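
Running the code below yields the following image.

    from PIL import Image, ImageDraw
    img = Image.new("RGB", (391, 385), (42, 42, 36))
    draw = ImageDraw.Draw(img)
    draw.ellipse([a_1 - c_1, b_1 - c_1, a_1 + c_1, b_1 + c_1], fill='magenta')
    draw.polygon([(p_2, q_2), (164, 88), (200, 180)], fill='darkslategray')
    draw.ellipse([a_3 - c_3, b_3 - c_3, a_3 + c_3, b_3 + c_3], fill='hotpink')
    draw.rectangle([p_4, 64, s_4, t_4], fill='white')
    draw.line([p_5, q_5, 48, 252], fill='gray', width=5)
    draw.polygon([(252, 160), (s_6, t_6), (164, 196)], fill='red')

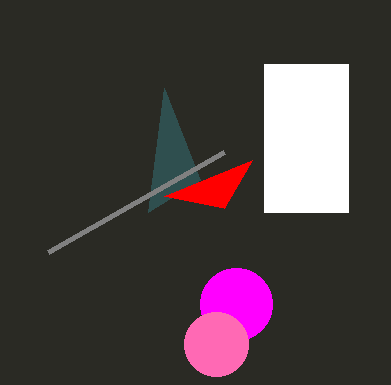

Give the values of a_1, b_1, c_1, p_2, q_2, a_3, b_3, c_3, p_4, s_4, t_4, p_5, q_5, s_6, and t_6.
a_1 = 236
b_1 = 304
c_1 = 36
p_2 = 148
q_2 = 212
a_3 = 216
b_3 = 344
c_3 = 32
p_4 = 264
s_4 = 348
t_4 = 212
p_5 = 224
q_5 = 152
s_6 = 224
t_6 = 208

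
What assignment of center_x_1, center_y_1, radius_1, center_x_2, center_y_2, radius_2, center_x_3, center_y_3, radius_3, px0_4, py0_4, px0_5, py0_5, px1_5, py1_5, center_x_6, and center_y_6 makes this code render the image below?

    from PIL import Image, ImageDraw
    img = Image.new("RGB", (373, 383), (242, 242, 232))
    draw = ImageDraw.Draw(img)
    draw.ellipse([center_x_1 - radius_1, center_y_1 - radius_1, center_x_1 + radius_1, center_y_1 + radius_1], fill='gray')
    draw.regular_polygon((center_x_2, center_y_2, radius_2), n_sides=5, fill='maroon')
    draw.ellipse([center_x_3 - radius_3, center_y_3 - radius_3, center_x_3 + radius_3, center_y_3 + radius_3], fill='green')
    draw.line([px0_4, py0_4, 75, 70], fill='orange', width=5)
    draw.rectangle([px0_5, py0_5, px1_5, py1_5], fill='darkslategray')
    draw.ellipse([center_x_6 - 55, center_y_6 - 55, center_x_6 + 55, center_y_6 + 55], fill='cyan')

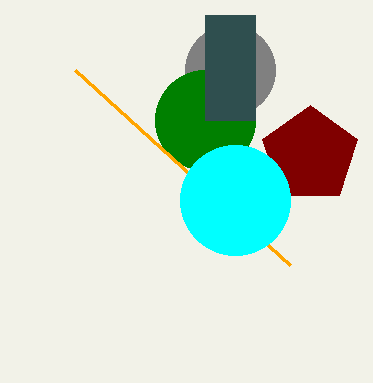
center_x_1 = 230; center_y_1 = 70; radius_1 = 45; center_x_2 = 310; center_y_2 = 155; radius_2 = 50; center_x_3 = 205; center_y_3 = 120; radius_3 = 50; px0_4 = 290; py0_4 = 265; px0_5 = 205; py0_5 = 15; px1_5 = 255; py1_5 = 120; center_x_6 = 235; center_y_6 = 200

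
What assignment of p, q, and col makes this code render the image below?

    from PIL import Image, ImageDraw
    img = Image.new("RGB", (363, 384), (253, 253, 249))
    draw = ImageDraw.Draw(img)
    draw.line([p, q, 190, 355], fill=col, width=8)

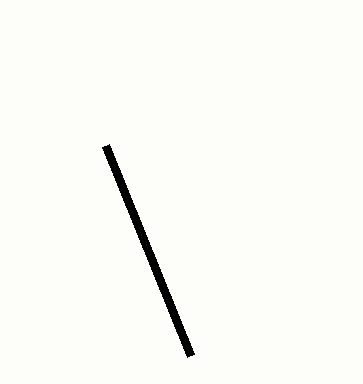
p = 105
q = 145
col = 'black'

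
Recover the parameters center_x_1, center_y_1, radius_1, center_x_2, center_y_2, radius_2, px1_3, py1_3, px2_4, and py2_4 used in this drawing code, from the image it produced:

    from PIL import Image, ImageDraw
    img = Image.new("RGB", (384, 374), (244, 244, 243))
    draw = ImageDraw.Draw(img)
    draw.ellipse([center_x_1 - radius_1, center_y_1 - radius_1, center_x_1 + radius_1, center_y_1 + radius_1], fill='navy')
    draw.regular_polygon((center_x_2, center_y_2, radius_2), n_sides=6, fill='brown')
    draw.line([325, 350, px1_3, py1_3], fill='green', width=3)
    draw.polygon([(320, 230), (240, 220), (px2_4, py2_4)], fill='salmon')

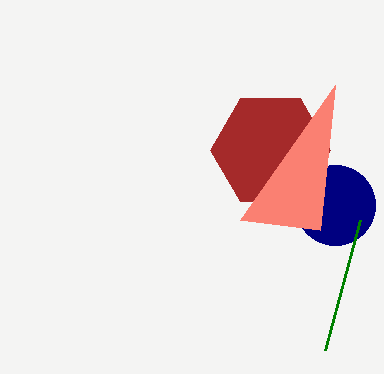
center_x_1 = 335; center_y_1 = 205; radius_1 = 40; center_x_2 = 270; center_y_2 = 150; radius_2 = 60; px1_3 = 360; py1_3 = 220; px2_4 = 335; py2_4 = 85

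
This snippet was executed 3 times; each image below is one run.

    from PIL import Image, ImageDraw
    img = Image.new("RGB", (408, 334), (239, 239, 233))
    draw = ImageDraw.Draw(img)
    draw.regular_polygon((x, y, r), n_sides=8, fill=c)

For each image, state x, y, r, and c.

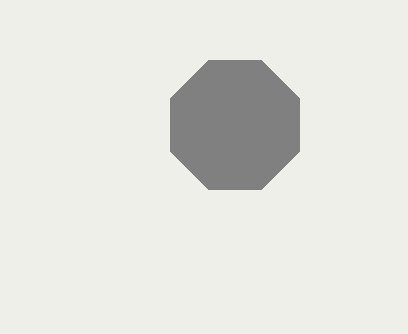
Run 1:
x = 235, y = 125, r = 70, c = 'gray'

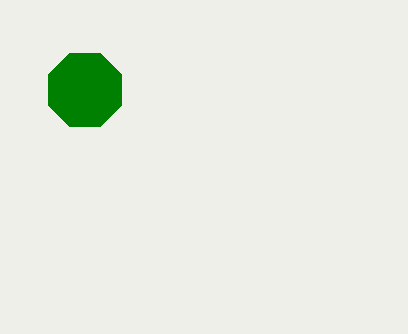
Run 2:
x = 85; y = 90; r = 40; c = 'green'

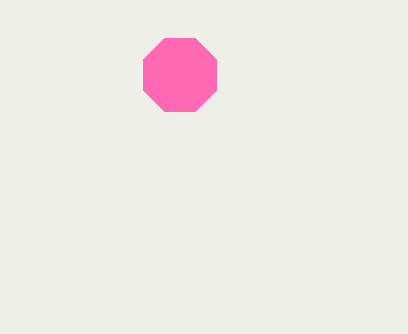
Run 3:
x = 180, y = 75, r = 40, c = 'hotpink'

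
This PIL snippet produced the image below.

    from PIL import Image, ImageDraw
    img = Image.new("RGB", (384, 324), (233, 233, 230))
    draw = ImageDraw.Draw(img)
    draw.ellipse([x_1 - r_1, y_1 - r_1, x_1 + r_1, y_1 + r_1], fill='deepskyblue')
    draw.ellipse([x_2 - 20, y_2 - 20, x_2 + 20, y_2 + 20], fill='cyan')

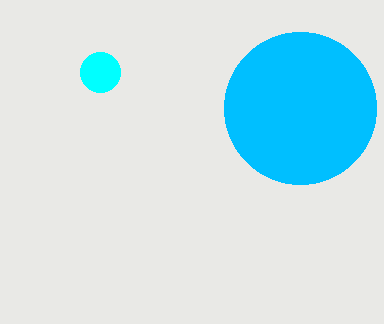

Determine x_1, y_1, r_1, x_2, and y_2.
x_1 = 300
y_1 = 108
r_1 = 76
x_2 = 100
y_2 = 72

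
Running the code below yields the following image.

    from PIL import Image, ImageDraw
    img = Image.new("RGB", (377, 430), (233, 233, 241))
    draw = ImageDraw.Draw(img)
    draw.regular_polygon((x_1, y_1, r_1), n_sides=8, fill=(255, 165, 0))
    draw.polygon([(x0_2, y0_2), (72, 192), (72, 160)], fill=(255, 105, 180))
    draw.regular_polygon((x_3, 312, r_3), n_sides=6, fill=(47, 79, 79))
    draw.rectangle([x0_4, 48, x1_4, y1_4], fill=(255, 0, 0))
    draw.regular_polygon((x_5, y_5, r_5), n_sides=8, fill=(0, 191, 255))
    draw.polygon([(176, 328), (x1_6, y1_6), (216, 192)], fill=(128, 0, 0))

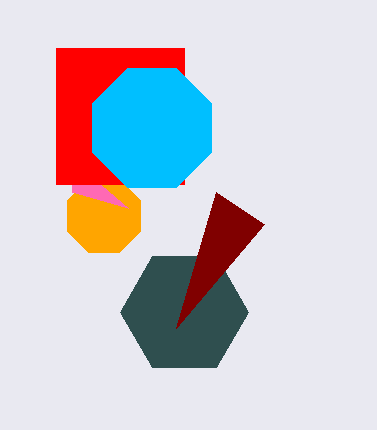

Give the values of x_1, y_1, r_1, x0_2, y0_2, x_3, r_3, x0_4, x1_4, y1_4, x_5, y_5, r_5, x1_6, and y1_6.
x_1 = 104
y_1 = 216
r_1 = 40
x0_2 = 128
y0_2 = 208
x_3 = 184
r_3 = 64
x0_4 = 56
x1_4 = 184
y1_4 = 184
x_5 = 152
y_5 = 128
r_5 = 64
x1_6 = 264
y1_6 = 224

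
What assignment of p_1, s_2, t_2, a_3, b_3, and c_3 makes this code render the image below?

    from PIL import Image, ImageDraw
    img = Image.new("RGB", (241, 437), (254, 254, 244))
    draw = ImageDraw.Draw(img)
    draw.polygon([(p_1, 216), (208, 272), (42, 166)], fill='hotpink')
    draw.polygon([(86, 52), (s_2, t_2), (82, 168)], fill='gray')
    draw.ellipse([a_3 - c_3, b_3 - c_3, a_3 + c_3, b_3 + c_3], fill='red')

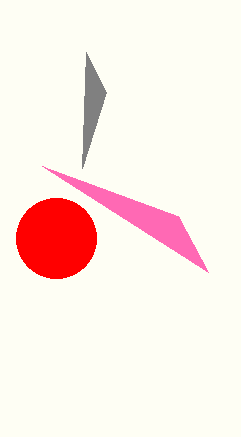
p_1 = 178, s_2 = 106, t_2 = 92, a_3 = 56, b_3 = 238, c_3 = 40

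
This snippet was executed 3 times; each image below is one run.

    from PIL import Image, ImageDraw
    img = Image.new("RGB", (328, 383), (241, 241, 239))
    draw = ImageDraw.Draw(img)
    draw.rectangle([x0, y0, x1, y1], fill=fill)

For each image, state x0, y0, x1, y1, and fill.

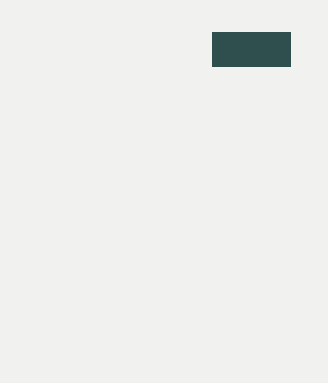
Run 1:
x0 = 212
y0 = 32
x1 = 290
y1 = 66
fill = 'darkslategray'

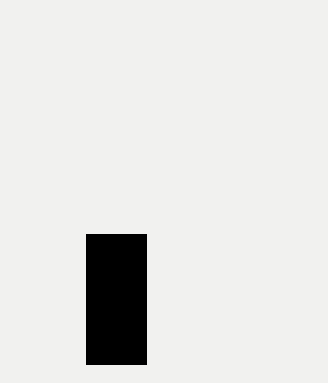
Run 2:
x0 = 86
y0 = 234
x1 = 146
y1 = 364
fill = 'black'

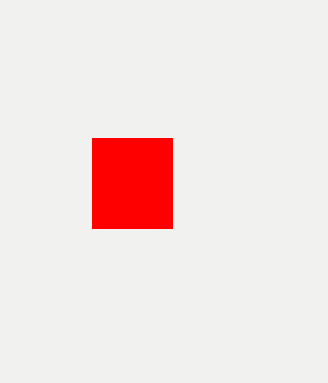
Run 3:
x0 = 92, y0 = 138, x1 = 172, y1 = 228, fill = 'red'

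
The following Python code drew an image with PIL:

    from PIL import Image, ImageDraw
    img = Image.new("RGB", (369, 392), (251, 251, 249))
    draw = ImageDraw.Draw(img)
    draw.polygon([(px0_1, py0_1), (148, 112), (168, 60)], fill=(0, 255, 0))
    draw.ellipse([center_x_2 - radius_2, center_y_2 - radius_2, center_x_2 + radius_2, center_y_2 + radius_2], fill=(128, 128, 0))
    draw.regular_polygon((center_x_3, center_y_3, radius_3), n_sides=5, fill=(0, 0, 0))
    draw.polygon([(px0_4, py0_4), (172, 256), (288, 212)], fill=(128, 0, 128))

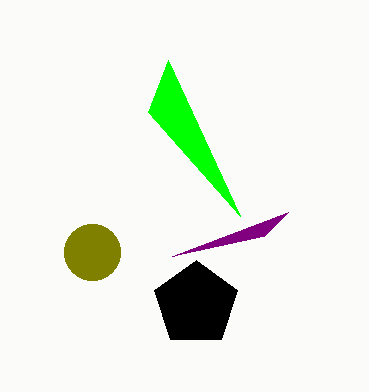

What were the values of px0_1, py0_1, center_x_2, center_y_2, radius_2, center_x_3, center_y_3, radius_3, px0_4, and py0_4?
px0_1 = 240, py0_1 = 216, center_x_2 = 92, center_y_2 = 252, radius_2 = 28, center_x_3 = 196, center_y_3 = 304, radius_3 = 44, px0_4 = 264, py0_4 = 236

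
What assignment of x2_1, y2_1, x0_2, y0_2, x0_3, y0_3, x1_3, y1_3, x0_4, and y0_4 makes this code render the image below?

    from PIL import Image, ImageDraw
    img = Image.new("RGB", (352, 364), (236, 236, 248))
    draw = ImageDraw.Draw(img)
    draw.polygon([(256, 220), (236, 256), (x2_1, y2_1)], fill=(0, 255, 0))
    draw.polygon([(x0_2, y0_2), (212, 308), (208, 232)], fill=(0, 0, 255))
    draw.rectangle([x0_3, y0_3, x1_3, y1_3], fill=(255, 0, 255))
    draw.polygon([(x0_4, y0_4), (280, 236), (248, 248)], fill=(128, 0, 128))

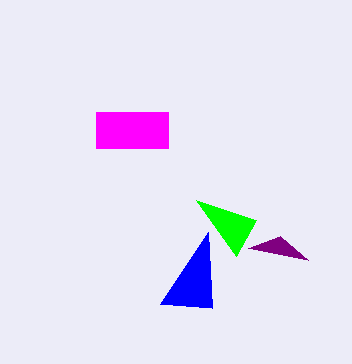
x2_1 = 196
y2_1 = 200
x0_2 = 160
y0_2 = 304
x0_3 = 96
y0_3 = 112
x1_3 = 168
y1_3 = 148
x0_4 = 308
y0_4 = 260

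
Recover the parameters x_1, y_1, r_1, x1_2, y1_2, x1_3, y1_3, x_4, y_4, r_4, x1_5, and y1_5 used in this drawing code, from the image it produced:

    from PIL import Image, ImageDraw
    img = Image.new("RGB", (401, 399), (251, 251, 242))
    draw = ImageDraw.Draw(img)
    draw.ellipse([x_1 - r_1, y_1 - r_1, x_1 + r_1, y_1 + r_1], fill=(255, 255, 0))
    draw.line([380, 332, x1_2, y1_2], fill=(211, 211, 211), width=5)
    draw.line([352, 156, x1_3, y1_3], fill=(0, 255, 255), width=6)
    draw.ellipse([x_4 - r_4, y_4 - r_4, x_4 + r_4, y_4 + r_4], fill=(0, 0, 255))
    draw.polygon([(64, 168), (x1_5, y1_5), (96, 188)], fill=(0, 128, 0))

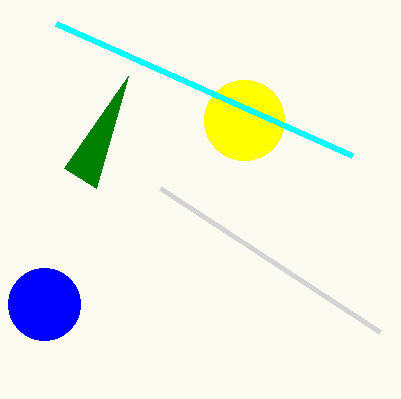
x_1 = 244; y_1 = 120; r_1 = 40; x1_2 = 160; y1_2 = 188; x1_3 = 56; y1_3 = 24; x_4 = 44; y_4 = 304; r_4 = 36; x1_5 = 128; y1_5 = 76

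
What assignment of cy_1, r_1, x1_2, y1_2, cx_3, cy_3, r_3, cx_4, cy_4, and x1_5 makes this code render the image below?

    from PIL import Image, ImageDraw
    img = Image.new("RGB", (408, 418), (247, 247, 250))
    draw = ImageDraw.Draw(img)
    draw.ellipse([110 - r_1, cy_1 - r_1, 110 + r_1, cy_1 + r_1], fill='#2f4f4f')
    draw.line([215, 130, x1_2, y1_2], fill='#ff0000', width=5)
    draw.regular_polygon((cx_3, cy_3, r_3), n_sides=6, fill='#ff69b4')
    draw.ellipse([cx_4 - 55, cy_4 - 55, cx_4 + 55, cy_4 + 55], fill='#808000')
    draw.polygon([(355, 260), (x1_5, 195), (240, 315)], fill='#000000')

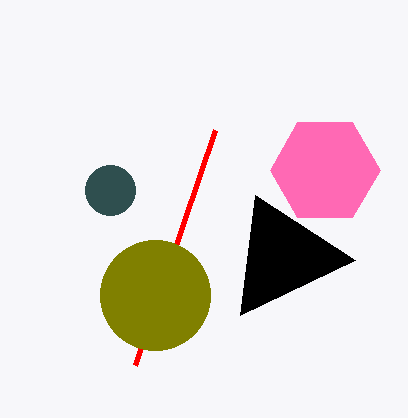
cy_1 = 190; r_1 = 25; x1_2 = 135; y1_2 = 365; cx_3 = 325; cy_3 = 170; r_3 = 55; cx_4 = 155; cy_4 = 295; x1_5 = 255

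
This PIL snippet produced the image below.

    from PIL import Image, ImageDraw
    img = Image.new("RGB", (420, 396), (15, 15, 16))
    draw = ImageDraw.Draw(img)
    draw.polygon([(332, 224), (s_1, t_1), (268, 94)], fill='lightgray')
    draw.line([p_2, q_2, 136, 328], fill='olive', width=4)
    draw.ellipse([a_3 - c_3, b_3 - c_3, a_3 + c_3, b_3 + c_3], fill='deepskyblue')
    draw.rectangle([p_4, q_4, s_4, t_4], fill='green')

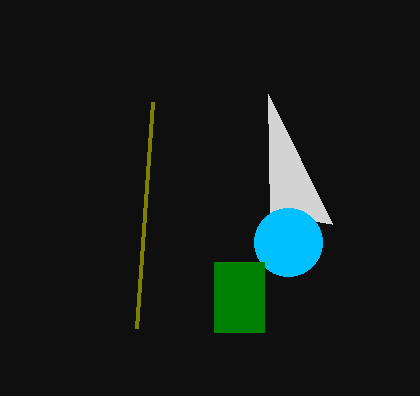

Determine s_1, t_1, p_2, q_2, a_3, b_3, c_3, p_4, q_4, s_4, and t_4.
s_1 = 270, t_1 = 214, p_2 = 152, q_2 = 102, a_3 = 288, b_3 = 242, c_3 = 34, p_4 = 214, q_4 = 262, s_4 = 264, t_4 = 332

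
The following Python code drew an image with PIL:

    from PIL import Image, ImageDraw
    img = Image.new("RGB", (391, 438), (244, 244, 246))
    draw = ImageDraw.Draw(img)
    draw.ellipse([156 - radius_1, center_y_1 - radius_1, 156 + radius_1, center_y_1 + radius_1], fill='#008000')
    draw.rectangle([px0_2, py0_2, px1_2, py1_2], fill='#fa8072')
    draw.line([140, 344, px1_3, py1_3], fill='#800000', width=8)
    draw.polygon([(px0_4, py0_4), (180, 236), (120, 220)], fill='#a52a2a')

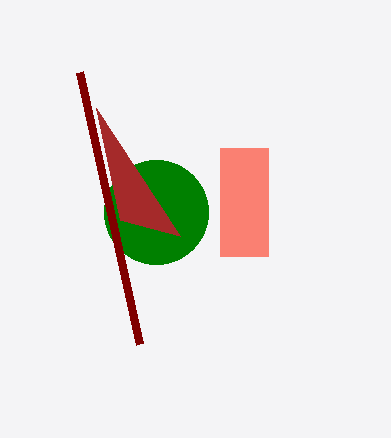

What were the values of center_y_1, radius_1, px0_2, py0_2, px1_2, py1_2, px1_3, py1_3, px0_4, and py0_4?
center_y_1 = 212
radius_1 = 52
px0_2 = 220
py0_2 = 148
px1_2 = 268
py1_2 = 256
px1_3 = 80
py1_3 = 72
px0_4 = 96
py0_4 = 108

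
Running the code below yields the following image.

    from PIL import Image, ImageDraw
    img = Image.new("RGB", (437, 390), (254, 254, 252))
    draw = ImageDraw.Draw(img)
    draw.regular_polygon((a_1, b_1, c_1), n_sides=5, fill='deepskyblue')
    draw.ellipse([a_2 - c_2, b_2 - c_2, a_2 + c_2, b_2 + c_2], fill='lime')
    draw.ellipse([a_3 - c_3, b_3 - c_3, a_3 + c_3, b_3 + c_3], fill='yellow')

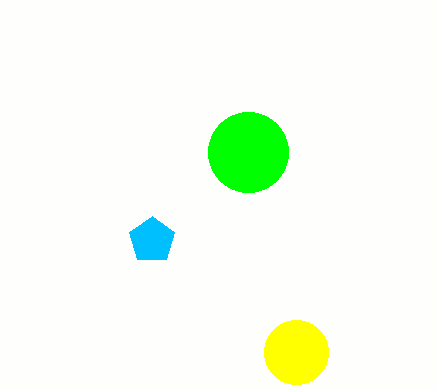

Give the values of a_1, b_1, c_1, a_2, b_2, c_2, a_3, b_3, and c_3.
a_1 = 152, b_1 = 240, c_1 = 24, a_2 = 248, b_2 = 152, c_2 = 40, a_3 = 296, b_3 = 352, c_3 = 32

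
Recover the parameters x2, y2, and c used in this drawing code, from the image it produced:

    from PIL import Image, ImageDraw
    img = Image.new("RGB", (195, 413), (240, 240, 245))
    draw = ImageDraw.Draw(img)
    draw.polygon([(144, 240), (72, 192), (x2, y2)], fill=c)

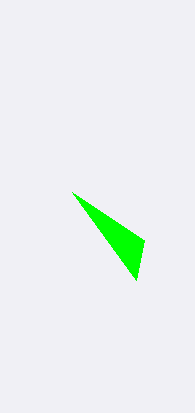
x2 = 136
y2 = 280
c = 'lime'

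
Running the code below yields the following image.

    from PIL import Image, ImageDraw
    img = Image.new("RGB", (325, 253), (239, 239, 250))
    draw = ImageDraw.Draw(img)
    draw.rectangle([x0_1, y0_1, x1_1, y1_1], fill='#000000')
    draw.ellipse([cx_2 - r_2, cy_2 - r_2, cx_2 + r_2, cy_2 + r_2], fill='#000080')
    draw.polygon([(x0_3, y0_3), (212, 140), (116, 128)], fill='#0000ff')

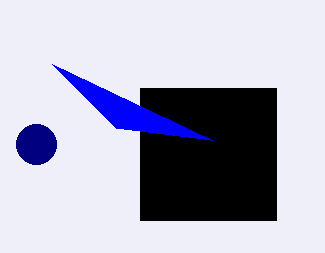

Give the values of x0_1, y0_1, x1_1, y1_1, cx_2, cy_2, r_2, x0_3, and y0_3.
x0_1 = 140; y0_1 = 88; x1_1 = 276; y1_1 = 220; cx_2 = 36; cy_2 = 144; r_2 = 20; x0_3 = 52; y0_3 = 64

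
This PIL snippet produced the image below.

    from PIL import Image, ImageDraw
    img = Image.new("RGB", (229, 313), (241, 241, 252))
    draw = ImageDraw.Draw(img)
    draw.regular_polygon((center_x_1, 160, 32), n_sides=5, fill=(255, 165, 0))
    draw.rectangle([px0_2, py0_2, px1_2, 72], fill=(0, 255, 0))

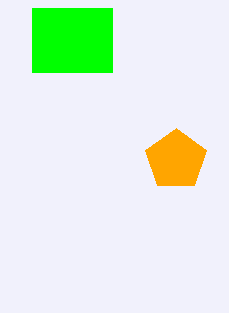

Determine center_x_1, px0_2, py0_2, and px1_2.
center_x_1 = 176, px0_2 = 32, py0_2 = 8, px1_2 = 112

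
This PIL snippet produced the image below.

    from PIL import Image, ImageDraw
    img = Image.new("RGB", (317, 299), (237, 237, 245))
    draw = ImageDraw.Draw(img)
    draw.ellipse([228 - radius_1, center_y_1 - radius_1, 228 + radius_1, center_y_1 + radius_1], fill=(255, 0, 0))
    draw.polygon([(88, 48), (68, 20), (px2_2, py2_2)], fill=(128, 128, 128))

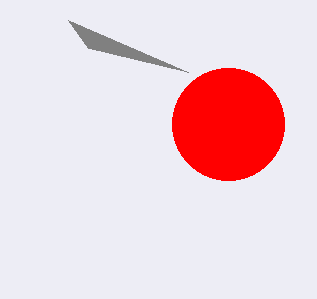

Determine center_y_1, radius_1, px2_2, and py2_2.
center_y_1 = 124
radius_1 = 56
px2_2 = 188
py2_2 = 72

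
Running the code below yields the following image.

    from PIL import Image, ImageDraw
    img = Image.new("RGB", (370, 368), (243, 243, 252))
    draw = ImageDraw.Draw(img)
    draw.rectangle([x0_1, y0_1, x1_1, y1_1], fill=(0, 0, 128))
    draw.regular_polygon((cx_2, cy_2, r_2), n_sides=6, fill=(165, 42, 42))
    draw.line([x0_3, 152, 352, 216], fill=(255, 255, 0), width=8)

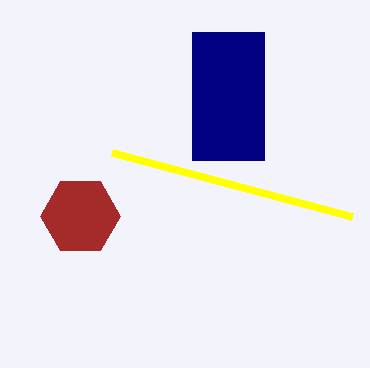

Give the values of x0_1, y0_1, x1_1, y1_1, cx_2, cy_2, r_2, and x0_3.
x0_1 = 192
y0_1 = 32
x1_1 = 264
y1_1 = 160
cx_2 = 80
cy_2 = 216
r_2 = 40
x0_3 = 112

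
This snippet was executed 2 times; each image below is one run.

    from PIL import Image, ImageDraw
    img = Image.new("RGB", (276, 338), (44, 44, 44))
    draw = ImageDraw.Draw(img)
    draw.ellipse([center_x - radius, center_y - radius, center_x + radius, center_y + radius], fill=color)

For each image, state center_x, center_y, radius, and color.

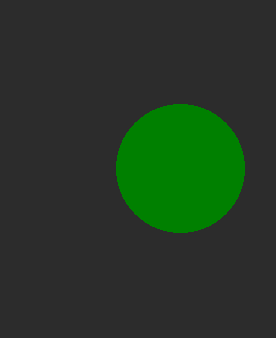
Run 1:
center_x = 180, center_y = 168, radius = 64, color = 'green'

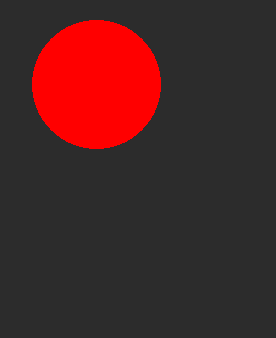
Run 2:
center_x = 96; center_y = 84; radius = 64; color = 'red'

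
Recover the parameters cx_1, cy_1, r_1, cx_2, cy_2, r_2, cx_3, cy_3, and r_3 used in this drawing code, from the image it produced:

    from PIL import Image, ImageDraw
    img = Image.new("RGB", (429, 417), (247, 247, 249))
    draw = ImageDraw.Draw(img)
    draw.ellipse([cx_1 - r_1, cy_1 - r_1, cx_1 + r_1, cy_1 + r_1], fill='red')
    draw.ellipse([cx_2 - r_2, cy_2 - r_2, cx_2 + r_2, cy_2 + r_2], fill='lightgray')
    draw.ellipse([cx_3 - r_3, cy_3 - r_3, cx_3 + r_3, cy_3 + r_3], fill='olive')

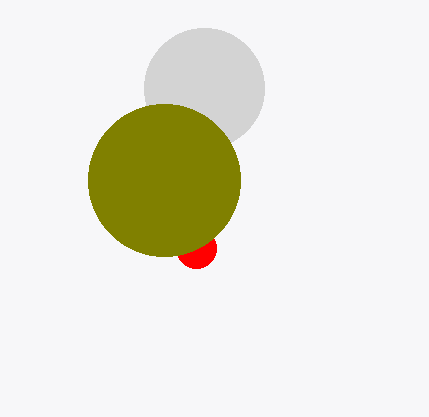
cx_1 = 196, cy_1 = 248, r_1 = 20, cx_2 = 204, cy_2 = 88, r_2 = 60, cx_3 = 164, cy_3 = 180, r_3 = 76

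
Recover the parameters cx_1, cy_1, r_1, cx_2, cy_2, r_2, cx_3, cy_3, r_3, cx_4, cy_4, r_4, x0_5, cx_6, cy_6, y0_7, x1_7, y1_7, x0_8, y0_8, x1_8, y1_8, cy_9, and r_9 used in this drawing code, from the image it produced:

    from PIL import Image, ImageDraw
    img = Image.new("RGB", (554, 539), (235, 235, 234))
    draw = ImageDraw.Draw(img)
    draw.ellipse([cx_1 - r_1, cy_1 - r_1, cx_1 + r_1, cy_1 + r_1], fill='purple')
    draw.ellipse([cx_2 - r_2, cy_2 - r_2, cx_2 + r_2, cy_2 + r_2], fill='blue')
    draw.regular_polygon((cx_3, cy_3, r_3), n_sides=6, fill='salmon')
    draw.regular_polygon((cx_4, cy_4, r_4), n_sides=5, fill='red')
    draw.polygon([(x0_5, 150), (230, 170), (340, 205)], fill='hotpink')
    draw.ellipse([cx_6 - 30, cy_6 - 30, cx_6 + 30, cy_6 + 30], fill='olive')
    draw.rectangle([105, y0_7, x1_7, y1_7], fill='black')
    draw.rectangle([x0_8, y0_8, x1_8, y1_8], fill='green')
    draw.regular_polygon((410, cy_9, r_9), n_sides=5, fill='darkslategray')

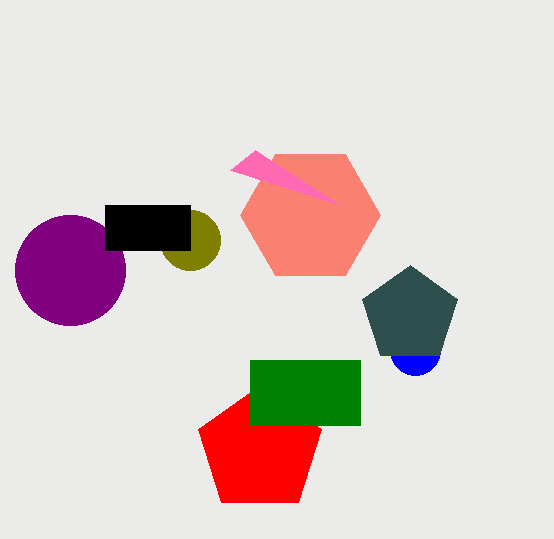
cx_1 = 70, cy_1 = 270, r_1 = 55, cx_2 = 415, cy_2 = 350, r_2 = 25, cx_3 = 310, cy_3 = 215, r_3 = 70, cx_4 = 260, cy_4 = 450, r_4 = 65, x0_5 = 255, cx_6 = 190, cy_6 = 240, y0_7 = 205, x1_7 = 190, y1_7 = 250, x0_8 = 250, y0_8 = 360, x1_8 = 360, y1_8 = 425, cy_9 = 315, r_9 = 50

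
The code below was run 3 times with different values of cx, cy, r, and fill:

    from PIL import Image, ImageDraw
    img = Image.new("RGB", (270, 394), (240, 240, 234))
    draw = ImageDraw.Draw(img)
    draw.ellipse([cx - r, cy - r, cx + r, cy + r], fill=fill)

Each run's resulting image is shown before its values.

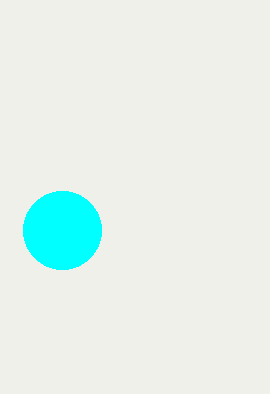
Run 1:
cx = 62; cy = 230; r = 39; fill = 'cyan'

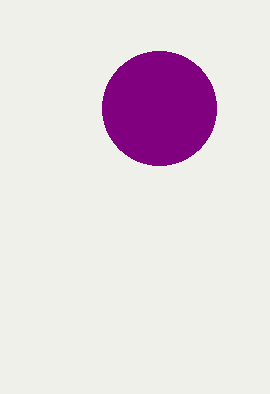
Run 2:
cx = 159
cy = 108
r = 57
fill = 'purple'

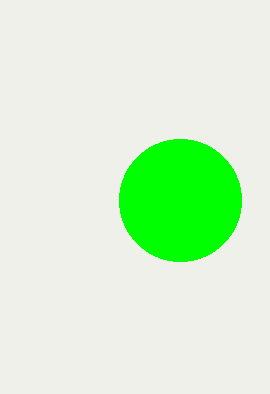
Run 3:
cx = 180; cy = 200; r = 61; fill = 'lime'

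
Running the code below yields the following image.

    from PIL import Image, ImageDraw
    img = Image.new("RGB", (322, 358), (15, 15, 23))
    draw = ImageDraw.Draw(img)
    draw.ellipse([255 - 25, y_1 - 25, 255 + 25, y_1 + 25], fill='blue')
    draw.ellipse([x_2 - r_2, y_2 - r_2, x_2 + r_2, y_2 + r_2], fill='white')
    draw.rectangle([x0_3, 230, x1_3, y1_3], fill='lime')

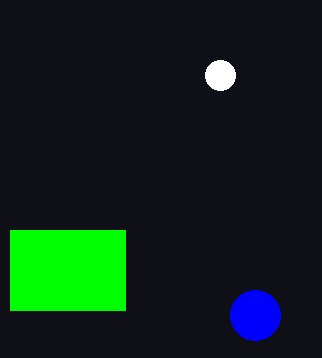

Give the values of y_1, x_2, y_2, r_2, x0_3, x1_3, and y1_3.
y_1 = 315; x_2 = 220; y_2 = 75; r_2 = 15; x0_3 = 10; x1_3 = 125; y1_3 = 310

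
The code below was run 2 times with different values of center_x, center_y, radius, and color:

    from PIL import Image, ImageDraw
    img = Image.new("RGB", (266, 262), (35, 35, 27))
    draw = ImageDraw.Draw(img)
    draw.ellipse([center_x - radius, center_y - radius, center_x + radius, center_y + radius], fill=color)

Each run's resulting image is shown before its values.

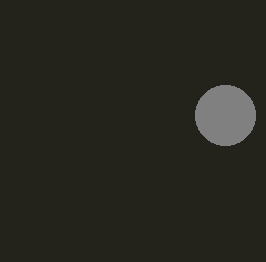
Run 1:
center_x = 225, center_y = 115, radius = 30, color = 'gray'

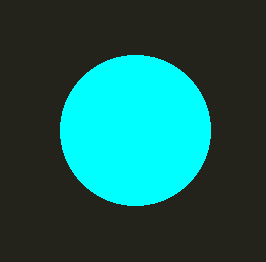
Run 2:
center_x = 135, center_y = 130, radius = 75, color = 'cyan'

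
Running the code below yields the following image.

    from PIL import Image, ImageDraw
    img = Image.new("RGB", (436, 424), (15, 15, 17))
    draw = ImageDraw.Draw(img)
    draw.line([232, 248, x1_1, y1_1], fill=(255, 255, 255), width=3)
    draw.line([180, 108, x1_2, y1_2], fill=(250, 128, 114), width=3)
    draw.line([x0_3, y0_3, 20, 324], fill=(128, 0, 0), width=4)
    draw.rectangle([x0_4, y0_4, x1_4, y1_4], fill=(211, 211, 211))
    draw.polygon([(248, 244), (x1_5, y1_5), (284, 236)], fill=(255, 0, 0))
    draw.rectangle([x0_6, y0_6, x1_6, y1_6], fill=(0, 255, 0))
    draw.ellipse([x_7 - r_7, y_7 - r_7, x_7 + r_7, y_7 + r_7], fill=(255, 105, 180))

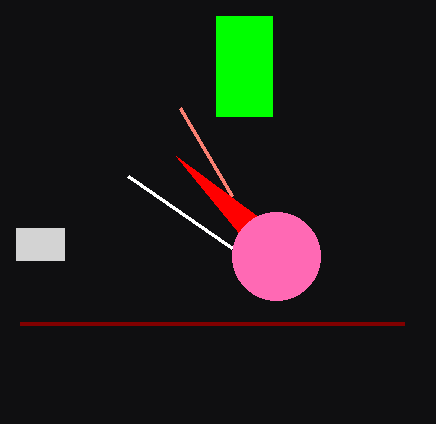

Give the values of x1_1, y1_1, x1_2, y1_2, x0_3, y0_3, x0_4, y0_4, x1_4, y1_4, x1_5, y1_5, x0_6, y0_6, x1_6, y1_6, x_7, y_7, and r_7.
x1_1 = 128, y1_1 = 176, x1_2 = 232, y1_2 = 196, x0_3 = 404, y0_3 = 324, x0_4 = 16, y0_4 = 228, x1_4 = 64, y1_4 = 260, x1_5 = 176, y1_5 = 156, x0_6 = 216, y0_6 = 16, x1_6 = 272, y1_6 = 116, x_7 = 276, y_7 = 256, r_7 = 44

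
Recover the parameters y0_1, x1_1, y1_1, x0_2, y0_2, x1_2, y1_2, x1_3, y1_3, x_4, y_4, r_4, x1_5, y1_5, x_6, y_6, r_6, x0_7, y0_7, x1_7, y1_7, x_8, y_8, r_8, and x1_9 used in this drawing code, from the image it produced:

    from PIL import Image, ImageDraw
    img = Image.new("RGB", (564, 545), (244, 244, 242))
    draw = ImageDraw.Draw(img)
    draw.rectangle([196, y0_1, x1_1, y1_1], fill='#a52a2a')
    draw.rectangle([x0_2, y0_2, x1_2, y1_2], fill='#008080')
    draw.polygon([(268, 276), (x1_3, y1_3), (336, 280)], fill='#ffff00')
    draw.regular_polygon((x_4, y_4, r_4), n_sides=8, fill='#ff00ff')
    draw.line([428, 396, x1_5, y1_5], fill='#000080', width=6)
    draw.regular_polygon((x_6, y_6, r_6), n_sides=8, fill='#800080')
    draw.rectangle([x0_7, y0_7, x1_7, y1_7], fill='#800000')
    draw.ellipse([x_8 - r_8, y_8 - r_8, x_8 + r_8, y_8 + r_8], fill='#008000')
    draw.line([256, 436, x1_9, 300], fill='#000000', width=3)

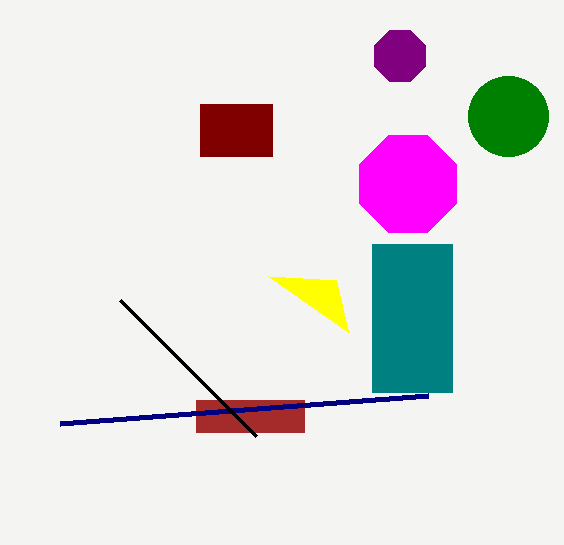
y0_1 = 400, x1_1 = 304, y1_1 = 432, x0_2 = 372, y0_2 = 244, x1_2 = 452, y1_2 = 392, x1_3 = 348, y1_3 = 332, x_4 = 408, y_4 = 184, r_4 = 52, x1_5 = 60, y1_5 = 424, x_6 = 400, y_6 = 56, r_6 = 28, x0_7 = 200, y0_7 = 104, x1_7 = 272, y1_7 = 156, x_8 = 508, y_8 = 116, r_8 = 40, x1_9 = 120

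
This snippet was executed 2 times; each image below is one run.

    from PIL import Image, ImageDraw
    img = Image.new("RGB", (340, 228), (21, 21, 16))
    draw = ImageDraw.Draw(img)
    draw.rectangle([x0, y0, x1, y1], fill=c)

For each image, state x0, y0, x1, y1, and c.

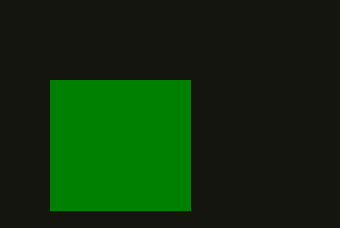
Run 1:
x0 = 50
y0 = 80
x1 = 190
y1 = 210
c = 'green'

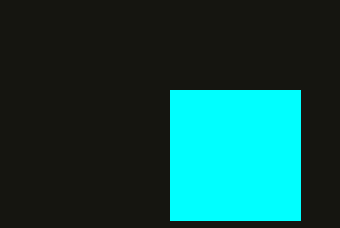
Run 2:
x0 = 170
y0 = 90
x1 = 300
y1 = 220
c = 'cyan'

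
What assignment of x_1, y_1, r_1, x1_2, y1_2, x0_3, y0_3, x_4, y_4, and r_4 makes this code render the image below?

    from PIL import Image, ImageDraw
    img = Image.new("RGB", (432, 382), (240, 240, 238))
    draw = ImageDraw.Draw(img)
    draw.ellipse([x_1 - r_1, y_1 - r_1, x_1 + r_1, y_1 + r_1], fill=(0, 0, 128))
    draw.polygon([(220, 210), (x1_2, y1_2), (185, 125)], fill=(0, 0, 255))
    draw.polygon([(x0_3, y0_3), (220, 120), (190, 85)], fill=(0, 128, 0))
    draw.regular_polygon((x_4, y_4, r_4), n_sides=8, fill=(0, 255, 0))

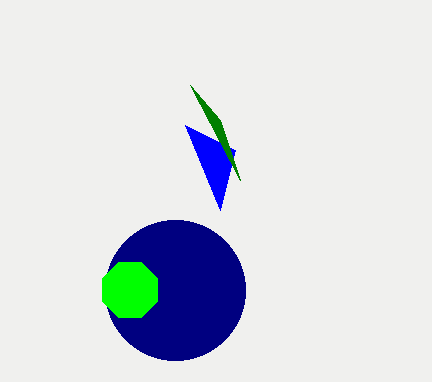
x_1 = 175, y_1 = 290, r_1 = 70, x1_2 = 235, y1_2 = 150, x0_3 = 240, y0_3 = 180, x_4 = 130, y_4 = 290, r_4 = 30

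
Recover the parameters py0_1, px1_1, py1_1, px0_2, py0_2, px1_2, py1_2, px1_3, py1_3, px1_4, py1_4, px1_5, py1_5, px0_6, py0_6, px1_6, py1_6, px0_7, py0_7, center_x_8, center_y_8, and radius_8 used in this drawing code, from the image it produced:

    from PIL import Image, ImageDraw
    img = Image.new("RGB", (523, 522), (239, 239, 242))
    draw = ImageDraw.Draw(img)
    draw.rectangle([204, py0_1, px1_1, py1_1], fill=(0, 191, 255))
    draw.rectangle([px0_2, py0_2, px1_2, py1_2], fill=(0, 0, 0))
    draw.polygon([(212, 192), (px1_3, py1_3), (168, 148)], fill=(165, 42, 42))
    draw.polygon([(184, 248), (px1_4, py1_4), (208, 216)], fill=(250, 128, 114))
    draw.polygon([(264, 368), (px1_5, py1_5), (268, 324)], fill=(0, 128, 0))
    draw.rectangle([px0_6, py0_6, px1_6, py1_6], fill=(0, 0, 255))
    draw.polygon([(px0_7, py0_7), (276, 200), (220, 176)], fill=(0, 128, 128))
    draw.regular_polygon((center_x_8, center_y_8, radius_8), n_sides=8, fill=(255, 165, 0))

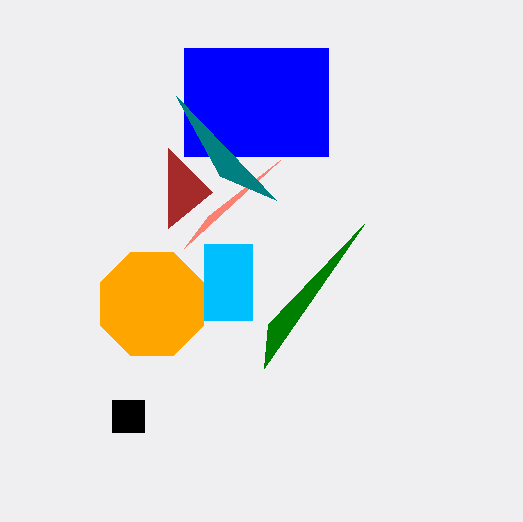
py0_1 = 244
px1_1 = 252
py1_1 = 320
px0_2 = 112
py0_2 = 400
px1_2 = 144
py1_2 = 432
px1_3 = 168
py1_3 = 228
px1_4 = 280
py1_4 = 160
px1_5 = 364
py1_5 = 224
px0_6 = 184
py0_6 = 48
px1_6 = 328
py1_6 = 156
px0_7 = 176
py0_7 = 96
center_x_8 = 152
center_y_8 = 304
radius_8 = 56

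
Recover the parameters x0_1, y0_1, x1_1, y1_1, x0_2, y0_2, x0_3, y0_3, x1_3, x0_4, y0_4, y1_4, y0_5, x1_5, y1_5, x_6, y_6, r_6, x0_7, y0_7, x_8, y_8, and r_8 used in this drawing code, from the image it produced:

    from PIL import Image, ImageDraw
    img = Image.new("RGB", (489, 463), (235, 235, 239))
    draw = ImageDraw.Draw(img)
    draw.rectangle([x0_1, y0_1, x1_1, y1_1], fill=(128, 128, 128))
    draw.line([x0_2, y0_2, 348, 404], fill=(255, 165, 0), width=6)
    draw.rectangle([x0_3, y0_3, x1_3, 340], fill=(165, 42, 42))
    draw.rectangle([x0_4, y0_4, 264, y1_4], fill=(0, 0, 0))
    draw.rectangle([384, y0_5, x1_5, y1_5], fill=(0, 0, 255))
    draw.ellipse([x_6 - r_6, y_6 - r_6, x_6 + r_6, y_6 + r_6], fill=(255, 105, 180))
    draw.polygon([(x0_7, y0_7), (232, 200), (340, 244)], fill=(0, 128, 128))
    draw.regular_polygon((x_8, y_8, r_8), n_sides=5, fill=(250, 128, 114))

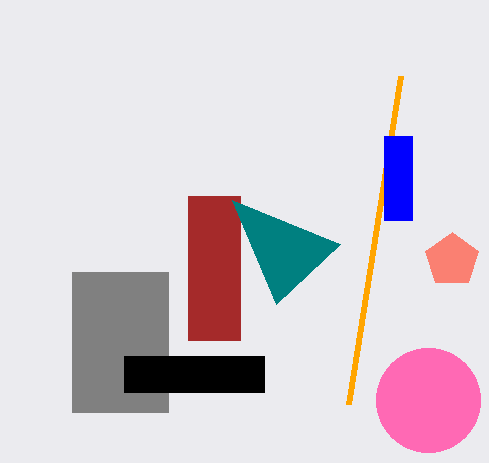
x0_1 = 72, y0_1 = 272, x1_1 = 168, y1_1 = 412, x0_2 = 400, y0_2 = 76, x0_3 = 188, y0_3 = 196, x1_3 = 240, x0_4 = 124, y0_4 = 356, y1_4 = 392, y0_5 = 136, x1_5 = 412, y1_5 = 220, x_6 = 428, y_6 = 400, r_6 = 52, x0_7 = 276, y0_7 = 304, x_8 = 452, y_8 = 260, r_8 = 28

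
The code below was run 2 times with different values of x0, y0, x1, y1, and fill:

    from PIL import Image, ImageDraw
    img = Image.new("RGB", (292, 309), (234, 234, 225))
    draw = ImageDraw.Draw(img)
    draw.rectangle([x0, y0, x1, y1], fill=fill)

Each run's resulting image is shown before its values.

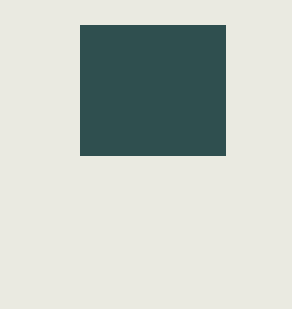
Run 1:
x0 = 80; y0 = 25; x1 = 225; y1 = 155; fill = 'darkslategray'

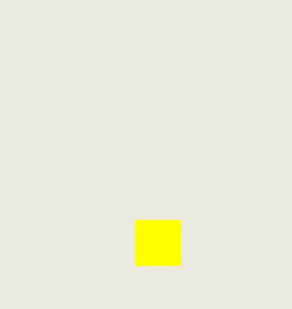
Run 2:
x0 = 135; y0 = 220; x1 = 180; y1 = 265; fill = 'yellow'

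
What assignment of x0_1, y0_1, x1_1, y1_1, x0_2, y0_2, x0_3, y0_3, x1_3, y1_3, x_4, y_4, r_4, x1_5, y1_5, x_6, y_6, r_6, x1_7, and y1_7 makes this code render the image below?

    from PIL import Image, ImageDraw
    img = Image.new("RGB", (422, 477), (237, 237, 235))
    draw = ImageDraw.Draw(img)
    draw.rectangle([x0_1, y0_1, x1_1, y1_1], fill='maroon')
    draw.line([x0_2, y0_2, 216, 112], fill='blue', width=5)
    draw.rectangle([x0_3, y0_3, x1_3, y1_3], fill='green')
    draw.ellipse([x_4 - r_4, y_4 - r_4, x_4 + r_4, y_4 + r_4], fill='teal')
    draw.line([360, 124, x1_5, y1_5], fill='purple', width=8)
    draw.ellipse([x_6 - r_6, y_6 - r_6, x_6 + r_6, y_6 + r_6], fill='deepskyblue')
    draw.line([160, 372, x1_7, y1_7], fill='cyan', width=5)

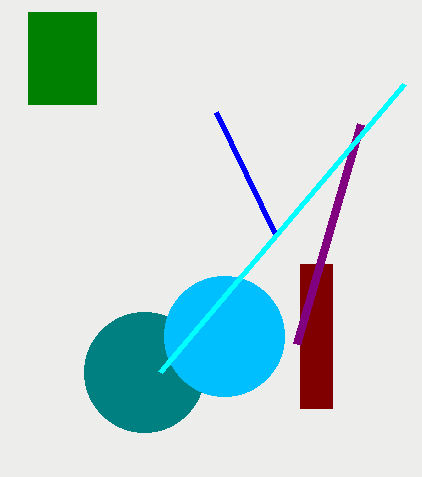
x0_1 = 300; y0_1 = 264; x1_1 = 332; y1_1 = 408; x0_2 = 276; y0_2 = 236; x0_3 = 28; y0_3 = 12; x1_3 = 96; y1_3 = 104; x_4 = 144; y_4 = 372; r_4 = 60; x1_5 = 296; y1_5 = 344; x_6 = 224; y_6 = 336; r_6 = 60; x1_7 = 404; y1_7 = 84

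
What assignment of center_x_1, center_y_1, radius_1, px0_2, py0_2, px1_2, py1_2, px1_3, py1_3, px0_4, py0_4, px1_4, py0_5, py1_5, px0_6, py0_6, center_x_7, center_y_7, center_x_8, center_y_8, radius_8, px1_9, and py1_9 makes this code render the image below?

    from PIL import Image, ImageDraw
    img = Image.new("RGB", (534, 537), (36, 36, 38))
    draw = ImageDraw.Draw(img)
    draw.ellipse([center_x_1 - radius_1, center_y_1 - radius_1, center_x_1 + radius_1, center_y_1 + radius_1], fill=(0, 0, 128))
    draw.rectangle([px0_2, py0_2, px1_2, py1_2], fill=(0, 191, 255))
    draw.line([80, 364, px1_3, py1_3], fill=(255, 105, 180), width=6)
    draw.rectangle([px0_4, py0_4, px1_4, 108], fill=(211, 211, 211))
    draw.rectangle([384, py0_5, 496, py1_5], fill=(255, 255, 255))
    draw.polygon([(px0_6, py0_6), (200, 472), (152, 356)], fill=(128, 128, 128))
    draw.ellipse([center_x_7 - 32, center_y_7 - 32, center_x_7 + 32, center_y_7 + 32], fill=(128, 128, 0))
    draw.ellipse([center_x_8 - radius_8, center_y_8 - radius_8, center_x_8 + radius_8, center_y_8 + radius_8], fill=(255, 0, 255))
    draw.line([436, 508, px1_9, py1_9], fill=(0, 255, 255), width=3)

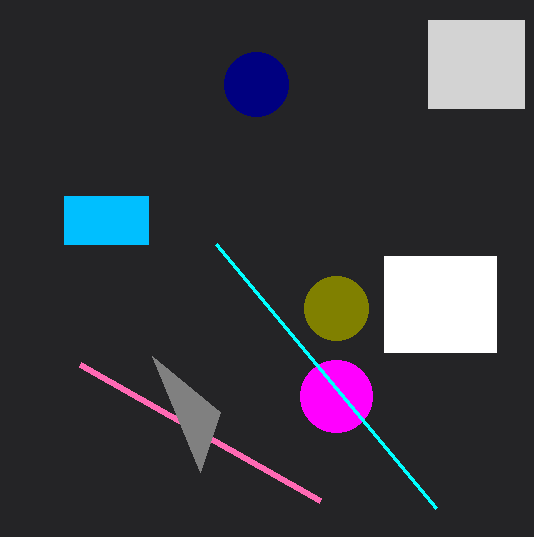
center_x_1 = 256; center_y_1 = 84; radius_1 = 32; px0_2 = 64; py0_2 = 196; px1_2 = 148; py1_2 = 244; px1_3 = 320; py1_3 = 500; px0_4 = 428; py0_4 = 20; px1_4 = 524; py0_5 = 256; py1_5 = 352; px0_6 = 220; py0_6 = 412; center_x_7 = 336; center_y_7 = 308; center_x_8 = 336; center_y_8 = 396; radius_8 = 36; px1_9 = 216; py1_9 = 244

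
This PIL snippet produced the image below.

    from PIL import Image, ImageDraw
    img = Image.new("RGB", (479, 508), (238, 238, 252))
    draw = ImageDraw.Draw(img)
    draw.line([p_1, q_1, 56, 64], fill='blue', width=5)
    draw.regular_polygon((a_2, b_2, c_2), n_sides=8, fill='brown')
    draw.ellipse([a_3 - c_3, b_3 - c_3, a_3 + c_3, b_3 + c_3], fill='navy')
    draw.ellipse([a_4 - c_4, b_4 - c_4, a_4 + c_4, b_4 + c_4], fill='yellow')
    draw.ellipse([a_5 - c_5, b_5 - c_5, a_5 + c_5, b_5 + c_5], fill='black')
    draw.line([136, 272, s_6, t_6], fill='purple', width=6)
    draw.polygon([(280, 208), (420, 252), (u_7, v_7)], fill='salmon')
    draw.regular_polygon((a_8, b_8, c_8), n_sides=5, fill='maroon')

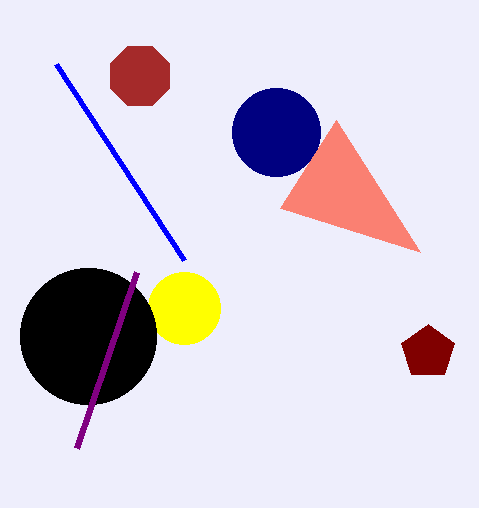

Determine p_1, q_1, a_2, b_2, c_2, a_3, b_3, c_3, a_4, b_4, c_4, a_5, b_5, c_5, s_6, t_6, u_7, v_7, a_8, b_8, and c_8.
p_1 = 184, q_1 = 260, a_2 = 140, b_2 = 76, c_2 = 32, a_3 = 276, b_3 = 132, c_3 = 44, a_4 = 184, b_4 = 308, c_4 = 36, a_5 = 88, b_5 = 336, c_5 = 68, s_6 = 76, t_6 = 448, u_7 = 336, v_7 = 120, a_8 = 428, b_8 = 352, c_8 = 28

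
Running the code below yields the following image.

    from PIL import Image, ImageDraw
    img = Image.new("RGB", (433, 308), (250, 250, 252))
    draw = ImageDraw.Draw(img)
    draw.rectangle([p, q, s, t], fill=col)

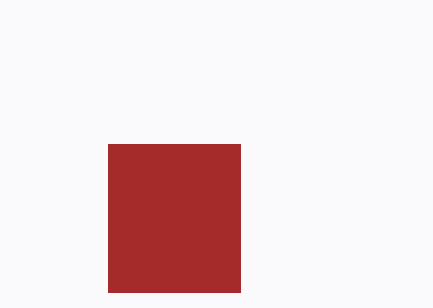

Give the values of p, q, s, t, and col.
p = 108; q = 144; s = 240; t = 292; col = 'brown'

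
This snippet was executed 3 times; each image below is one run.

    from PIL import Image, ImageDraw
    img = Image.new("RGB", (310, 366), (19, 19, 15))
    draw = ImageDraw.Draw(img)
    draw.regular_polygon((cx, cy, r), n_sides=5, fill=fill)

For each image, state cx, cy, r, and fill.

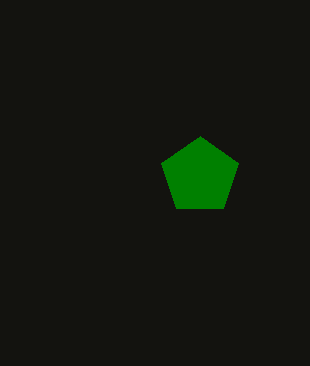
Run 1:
cx = 200; cy = 176; r = 40; fill = 'green'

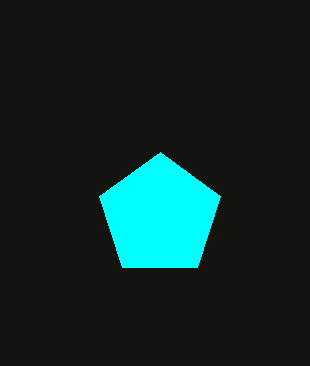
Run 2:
cx = 160, cy = 216, r = 64, fill = 'cyan'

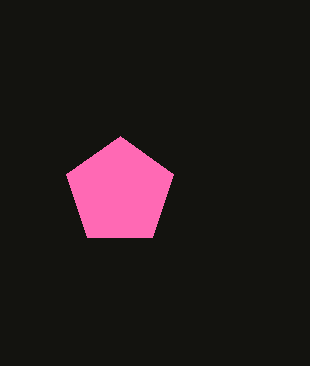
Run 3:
cx = 120, cy = 192, r = 56, fill = 'hotpink'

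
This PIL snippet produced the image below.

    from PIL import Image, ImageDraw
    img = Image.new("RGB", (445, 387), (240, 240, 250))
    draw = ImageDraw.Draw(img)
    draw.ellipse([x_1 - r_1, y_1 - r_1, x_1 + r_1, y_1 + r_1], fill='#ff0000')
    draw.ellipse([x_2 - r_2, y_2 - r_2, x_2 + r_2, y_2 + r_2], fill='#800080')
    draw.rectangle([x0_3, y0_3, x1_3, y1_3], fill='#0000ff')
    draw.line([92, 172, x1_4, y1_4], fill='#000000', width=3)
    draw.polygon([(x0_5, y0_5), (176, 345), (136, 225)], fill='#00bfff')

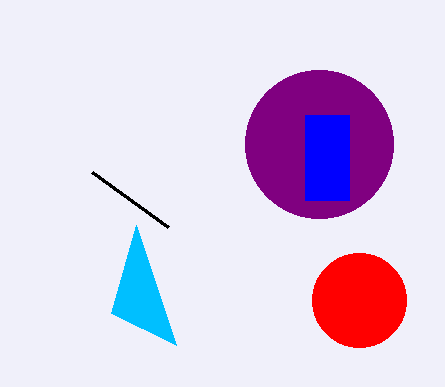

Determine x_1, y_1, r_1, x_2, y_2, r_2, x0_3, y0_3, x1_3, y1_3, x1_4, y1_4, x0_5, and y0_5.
x_1 = 359; y_1 = 300; r_1 = 47; x_2 = 319; y_2 = 144; r_2 = 74; x0_3 = 305; y0_3 = 115; x1_3 = 349; y1_3 = 200; x1_4 = 168; y1_4 = 227; x0_5 = 111; y0_5 = 313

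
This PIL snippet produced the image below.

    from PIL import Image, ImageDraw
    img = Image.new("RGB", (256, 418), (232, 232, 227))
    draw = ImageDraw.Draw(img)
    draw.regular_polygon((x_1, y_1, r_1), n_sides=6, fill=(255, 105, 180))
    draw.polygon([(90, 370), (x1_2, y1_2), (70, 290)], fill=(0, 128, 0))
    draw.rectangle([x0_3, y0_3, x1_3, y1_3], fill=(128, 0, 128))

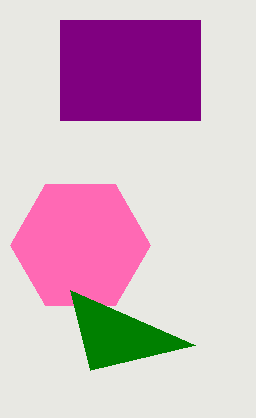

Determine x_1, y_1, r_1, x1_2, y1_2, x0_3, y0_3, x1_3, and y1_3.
x_1 = 80; y_1 = 245; r_1 = 70; x1_2 = 195; y1_2 = 345; x0_3 = 60; y0_3 = 20; x1_3 = 200; y1_3 = 120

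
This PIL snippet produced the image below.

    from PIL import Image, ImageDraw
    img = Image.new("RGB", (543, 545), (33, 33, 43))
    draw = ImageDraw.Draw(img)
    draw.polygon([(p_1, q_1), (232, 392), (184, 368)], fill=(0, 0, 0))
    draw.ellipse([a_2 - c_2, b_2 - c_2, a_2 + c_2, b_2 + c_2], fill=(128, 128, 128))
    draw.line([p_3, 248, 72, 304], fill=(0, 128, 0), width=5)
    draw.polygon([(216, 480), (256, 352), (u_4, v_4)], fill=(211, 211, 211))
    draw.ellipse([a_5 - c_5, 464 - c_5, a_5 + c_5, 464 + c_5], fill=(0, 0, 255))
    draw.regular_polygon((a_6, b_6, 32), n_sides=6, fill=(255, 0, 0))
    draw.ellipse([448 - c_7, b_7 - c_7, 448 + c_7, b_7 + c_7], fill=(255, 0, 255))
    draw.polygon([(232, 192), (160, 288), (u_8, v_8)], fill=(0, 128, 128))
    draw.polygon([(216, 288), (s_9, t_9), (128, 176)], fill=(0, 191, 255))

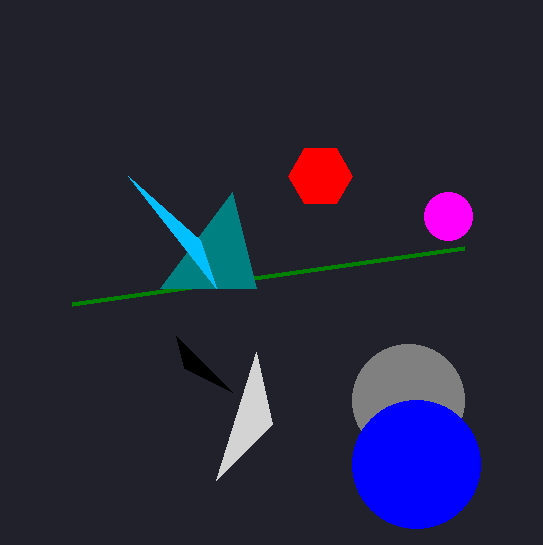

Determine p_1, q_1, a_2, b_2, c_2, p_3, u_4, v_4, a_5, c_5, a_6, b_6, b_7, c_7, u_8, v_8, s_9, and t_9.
p_1 = 176, q_1 = 336, a_2 = 408, b_2 = 400, c_2 = 56, p_3 = 464, u_4 = 272, v_4 = 424, a_5 = 416, c_5 = 64, a_6 = 320, b_6 = 176, b_7 = 216, c_7 = 24, u_8 = 256, v_8 = 288, s_9 = 200, t_9 = 240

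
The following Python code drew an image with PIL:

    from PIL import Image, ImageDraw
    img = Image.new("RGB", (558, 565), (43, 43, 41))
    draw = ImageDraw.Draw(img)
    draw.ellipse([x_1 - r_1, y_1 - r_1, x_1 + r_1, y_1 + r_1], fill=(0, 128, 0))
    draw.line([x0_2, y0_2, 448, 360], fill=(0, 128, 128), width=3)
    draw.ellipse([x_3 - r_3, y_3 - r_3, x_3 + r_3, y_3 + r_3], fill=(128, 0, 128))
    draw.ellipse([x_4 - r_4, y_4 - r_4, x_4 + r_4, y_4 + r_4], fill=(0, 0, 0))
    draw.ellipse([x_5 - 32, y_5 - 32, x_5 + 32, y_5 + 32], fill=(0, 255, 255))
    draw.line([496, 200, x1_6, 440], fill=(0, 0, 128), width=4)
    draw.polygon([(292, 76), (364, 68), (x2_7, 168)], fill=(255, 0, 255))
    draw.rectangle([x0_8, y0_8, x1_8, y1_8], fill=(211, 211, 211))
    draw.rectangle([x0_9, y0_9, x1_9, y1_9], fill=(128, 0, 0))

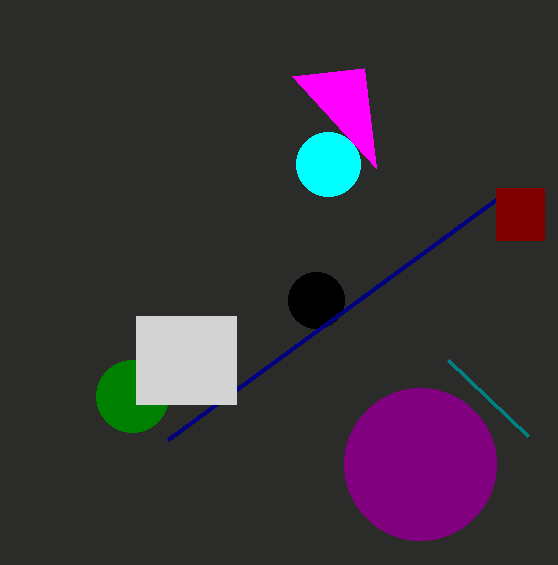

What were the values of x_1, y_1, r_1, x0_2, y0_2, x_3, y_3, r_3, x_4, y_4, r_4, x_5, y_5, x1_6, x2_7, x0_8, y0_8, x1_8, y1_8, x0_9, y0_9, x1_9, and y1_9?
x_1 = 132, y_1 = 396, r_1 = 36, x0_2 = 528, y0_2 = 436, x_3 = 420, y_3 = 464, r_3 = 76, x_4 = 316, y_4 = 300, r_4 = 28, x_5 = 328, y_5 = 164, x1_6 = 168, x2_7 = 376, x0_8 = 136, y0_8 = 316, x1_8 = 236, y1_8 = 404, x0_9 = 496, y0_9 = 188, x1_9 = 544, y1_9 = 240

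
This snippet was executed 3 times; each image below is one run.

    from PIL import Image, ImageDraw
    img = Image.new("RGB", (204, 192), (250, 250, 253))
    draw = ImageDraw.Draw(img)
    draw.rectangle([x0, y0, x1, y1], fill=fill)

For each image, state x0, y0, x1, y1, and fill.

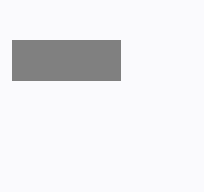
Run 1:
x0 = 12; y0 = 40; x1 = 120; y1 = 80; fill = 'gray'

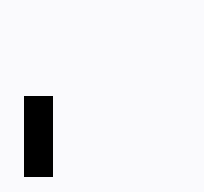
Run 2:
x0 = 24; y0 = 96; x1 = 52; y1 = 176; fill = 'black'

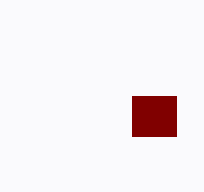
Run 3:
x0 = 132; y0 = 96; x1 = 176; y1 = 136; fill = 'maroon'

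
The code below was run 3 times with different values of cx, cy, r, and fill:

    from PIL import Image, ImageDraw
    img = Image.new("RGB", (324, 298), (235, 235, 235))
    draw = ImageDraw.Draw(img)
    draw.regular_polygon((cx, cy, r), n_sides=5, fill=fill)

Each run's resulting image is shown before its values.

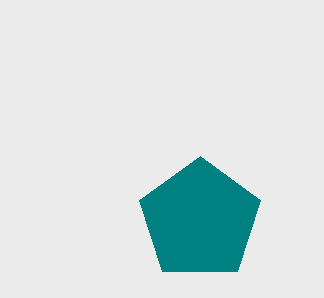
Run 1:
cx = 200
cy = 220
r = 64
fill = 'teal'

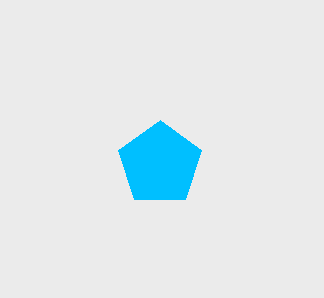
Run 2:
cx = 160, cy = 164, r = 44, fill = 'deepskyblue'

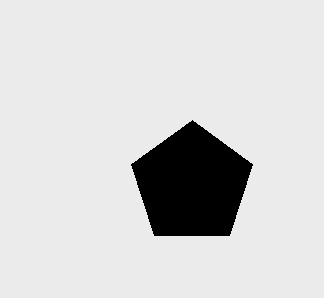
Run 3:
cx = 192
cy = 184
r = 64
fill = 'black'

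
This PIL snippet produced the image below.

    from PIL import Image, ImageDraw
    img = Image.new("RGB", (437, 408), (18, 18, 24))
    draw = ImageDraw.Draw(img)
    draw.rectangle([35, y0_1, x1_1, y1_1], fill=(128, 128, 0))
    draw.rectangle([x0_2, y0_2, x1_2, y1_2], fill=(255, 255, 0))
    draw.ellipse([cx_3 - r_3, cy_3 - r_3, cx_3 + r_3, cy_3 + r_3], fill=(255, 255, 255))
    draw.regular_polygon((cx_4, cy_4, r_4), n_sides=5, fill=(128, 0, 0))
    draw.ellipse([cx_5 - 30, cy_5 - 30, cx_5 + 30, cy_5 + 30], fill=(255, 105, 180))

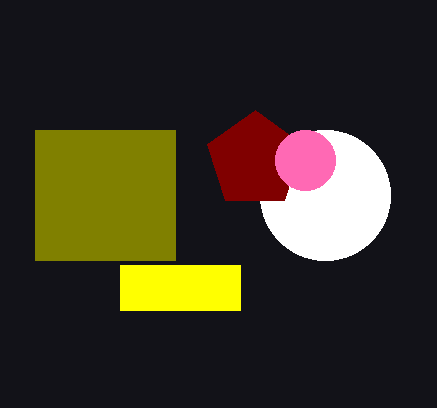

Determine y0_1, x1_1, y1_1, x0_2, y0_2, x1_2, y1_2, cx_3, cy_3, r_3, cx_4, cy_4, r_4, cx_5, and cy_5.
y0_1 = 130
x1_1 = 175
y1_1 = 260
x0_2 = 120
y0_2 = 265
x1_2 = 240
y1_2 = 310
cx_3 = 325
cy_3 = 195
r_3 = 65
cx_4 = 255
cy_4 = 160
r_4 = 50
cx_5 = 305
cy_5 = 160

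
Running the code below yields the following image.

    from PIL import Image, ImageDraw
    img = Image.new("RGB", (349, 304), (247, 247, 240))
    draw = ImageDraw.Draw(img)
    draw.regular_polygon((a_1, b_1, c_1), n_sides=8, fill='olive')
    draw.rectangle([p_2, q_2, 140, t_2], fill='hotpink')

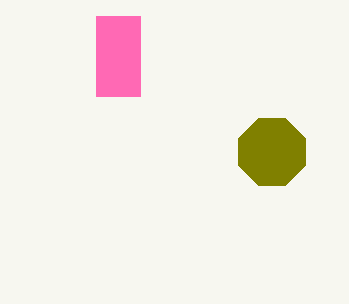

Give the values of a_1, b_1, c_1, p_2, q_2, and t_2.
a_1 = 272; b_1 = 152; c_1 = 36; p_2 = 96; q_2 = 16; t_2 = 96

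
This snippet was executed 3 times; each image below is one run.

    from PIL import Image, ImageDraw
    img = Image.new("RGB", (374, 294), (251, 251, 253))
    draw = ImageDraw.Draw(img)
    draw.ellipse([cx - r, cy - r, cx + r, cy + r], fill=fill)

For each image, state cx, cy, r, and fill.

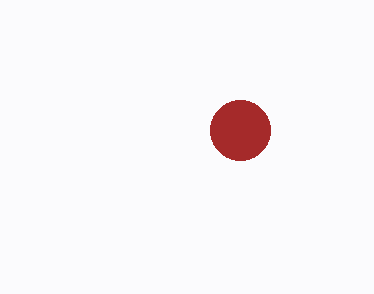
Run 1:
cx = 240
cy = 130
r = 30
fill = 'brown'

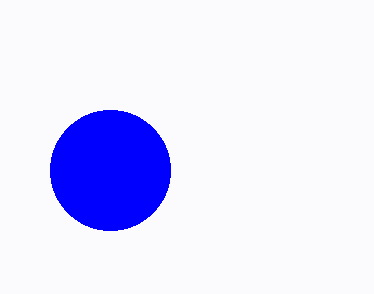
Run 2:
cx = 110
cy = 170
r = 60
fill = 'blue'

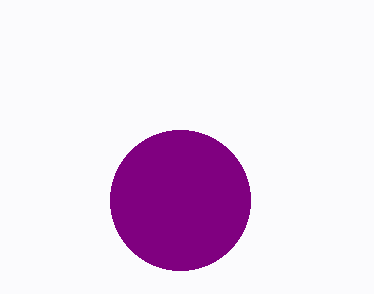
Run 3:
cx = 180
cy = 200
r = 70
fill = 'purple'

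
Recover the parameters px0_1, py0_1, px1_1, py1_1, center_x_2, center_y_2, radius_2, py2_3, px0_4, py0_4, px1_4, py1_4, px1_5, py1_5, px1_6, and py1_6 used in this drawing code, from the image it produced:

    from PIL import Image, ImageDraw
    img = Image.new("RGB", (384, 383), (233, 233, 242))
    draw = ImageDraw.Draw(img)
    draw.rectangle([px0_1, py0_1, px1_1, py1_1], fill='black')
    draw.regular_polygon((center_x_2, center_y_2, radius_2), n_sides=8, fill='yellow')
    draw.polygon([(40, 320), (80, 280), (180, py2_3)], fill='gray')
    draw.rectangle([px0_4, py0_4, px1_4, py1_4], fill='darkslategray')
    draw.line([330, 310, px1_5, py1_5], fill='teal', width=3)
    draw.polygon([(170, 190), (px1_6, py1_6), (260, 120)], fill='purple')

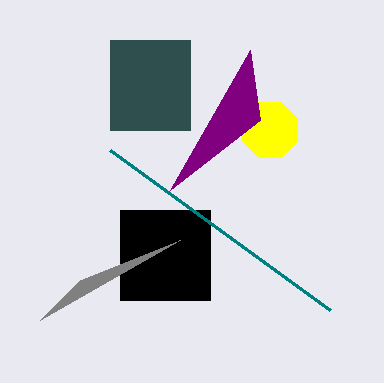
px0_1 = 120, py0_1 = 210, px1_1 = 210, py1_1 = 300, center_x_2 = 270, center_y_2 = 130, radius_2 = 30, py2_3 = 240, px0_4 = 110, py0_4 = 40, px1_4 = 190, py1_4 = 130, px1_5 = 110, py1_5 = 150, px1_6 = 250, py1_6 = 50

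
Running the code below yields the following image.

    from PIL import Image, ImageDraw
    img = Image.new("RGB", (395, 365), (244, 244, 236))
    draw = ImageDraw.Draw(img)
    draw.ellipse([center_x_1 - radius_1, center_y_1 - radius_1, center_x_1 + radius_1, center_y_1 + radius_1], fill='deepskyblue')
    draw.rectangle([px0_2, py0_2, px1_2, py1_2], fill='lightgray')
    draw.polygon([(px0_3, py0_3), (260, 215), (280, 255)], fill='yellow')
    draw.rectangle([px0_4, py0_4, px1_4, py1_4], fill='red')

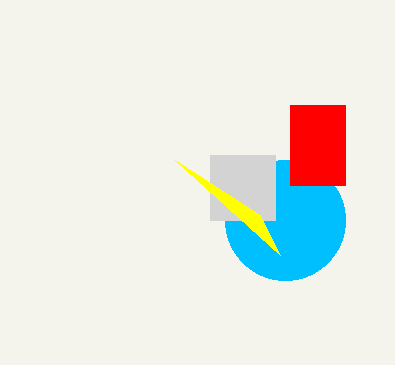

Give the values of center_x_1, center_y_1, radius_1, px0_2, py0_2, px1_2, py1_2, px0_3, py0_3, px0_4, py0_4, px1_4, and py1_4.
center_x_1 = 285; center_y_1 = 220; radius_1 = 60; px0_2 = 210; py0_2 = 155; px1_2 = 275; py1_2 = 220; px0_3 = 175; py0_3 = 160; px0_4 = 290; py0_4 = 105; px1_4 = 345; py1_4 = 185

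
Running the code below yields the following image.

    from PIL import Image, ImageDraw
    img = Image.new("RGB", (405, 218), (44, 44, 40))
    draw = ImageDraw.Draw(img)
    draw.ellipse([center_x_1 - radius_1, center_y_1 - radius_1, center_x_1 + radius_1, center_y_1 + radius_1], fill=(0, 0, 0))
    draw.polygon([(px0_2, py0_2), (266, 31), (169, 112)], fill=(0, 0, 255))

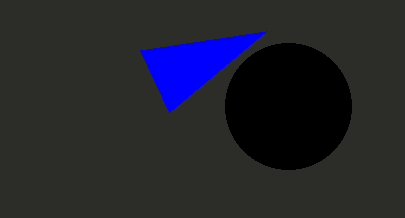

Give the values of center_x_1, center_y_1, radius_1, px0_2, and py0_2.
center_x_1 = 288, center_y_1 = 106, radius_1 = 63, px0_2 = 140, py0_2 = 50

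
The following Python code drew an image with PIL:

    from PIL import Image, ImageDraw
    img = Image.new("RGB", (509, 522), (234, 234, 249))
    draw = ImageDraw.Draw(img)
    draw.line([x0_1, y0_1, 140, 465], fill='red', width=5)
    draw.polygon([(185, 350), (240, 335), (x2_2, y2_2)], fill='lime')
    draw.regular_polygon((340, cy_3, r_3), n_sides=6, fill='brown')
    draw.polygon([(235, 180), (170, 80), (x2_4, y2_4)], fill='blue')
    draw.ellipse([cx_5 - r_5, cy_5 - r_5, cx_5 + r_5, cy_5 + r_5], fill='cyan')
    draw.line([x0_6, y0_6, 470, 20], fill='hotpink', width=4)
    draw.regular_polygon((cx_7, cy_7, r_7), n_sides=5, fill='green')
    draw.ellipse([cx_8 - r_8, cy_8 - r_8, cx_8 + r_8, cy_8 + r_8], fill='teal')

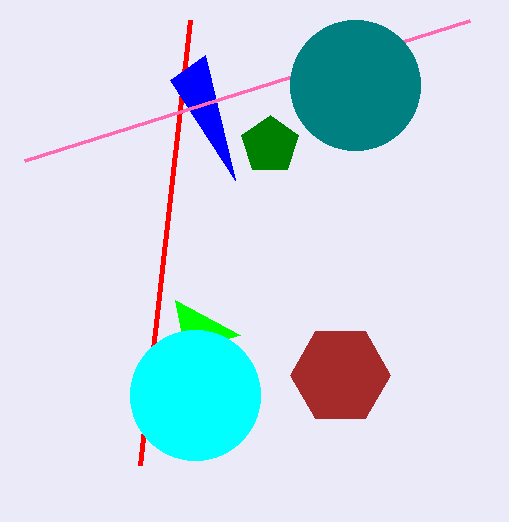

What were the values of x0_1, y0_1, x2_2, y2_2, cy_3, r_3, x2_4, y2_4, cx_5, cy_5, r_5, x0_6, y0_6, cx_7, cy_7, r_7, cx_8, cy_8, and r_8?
x0_1 = 190; y0_1 = 20; x2_2 = 175; y2_2 = 300; cy_3 = 375; r_3 = 50; x2_4 = 205; y2_4 = 55; cx_5 = 195; cy_5 = 395; r_5 = 65; x0_6 = 25; y0_6 = 160; cx_7 = 270; cy_7 = 145; r_7 = 30; cx_8 = 355; cy_8 = 85; r_8 = 65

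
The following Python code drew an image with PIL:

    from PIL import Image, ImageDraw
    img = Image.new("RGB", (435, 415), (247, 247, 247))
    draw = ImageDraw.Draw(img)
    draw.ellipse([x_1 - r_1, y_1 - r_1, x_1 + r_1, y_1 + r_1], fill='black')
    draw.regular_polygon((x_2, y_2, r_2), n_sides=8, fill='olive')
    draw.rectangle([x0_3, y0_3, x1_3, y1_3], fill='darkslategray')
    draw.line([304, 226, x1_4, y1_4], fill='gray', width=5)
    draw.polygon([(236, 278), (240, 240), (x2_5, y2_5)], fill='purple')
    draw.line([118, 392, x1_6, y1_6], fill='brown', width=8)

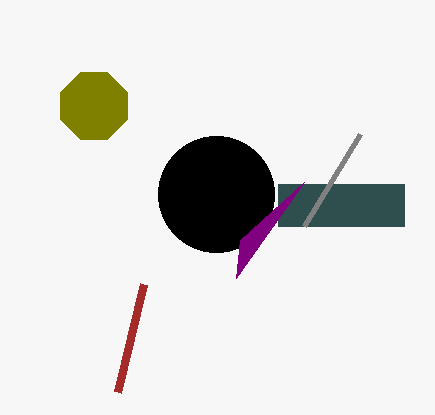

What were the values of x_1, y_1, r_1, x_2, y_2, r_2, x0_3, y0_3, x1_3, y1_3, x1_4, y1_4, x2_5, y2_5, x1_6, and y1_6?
x_1 = 216, y_1 = 194, r_1 = 58, x_2 = 94, y_2 = 106, r_2 = 36, x0_3 = 278, y0_3 = 184, x1_3 = 404, y1_3 = 226, x1_4 = 360, y1_4 = 134, x2_5 = 304, y2_5 = 182, x1_6 = 144, y1_6 = 284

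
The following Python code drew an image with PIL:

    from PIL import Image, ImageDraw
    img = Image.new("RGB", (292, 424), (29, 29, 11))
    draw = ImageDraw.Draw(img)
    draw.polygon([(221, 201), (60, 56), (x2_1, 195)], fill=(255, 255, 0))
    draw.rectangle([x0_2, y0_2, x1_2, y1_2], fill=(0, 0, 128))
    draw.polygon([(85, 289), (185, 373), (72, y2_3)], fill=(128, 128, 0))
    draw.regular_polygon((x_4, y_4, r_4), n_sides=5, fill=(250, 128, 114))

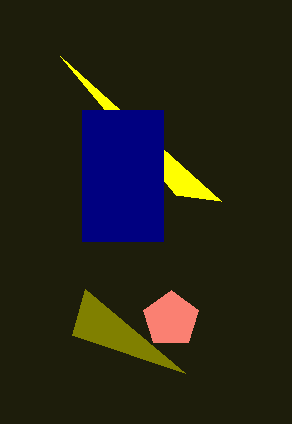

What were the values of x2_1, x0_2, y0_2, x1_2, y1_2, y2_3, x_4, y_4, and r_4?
x2_1 = 176; x0_2 = 82; y0_2 = 110; x1_2 = 163; y1_2 = 241; y2_3 = 335; x_4 = 171; y_4 = 319; r_4 = 29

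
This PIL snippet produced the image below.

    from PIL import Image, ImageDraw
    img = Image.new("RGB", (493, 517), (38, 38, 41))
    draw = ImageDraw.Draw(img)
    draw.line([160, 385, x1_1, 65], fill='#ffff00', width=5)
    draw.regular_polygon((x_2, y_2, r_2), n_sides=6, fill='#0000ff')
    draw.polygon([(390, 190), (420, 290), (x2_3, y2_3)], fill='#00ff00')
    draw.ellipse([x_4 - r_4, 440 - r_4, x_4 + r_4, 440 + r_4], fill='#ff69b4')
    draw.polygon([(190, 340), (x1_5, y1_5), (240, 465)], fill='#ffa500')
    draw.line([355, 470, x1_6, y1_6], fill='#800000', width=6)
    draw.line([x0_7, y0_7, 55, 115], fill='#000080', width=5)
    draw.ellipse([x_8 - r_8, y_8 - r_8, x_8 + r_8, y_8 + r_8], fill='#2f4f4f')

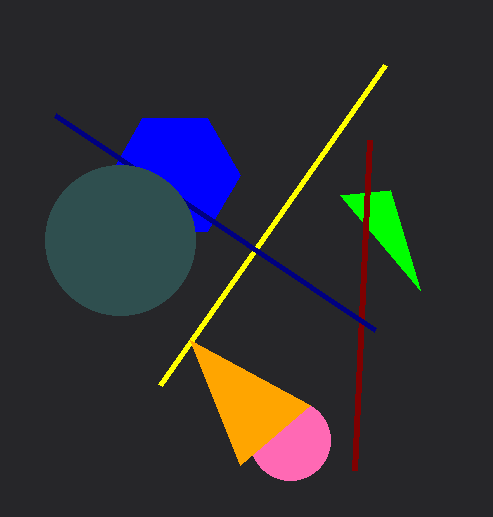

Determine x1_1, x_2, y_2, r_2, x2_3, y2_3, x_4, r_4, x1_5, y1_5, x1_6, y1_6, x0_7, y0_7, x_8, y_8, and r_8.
x1_1 = 385
x_2 = 175
y_2 = 175
r_2 = 65
x2_3 = 340
y2_3 = 195
x_4 = 290
r_4 = 40
x1_5 = 310
y1_5 = 405
x1_6 = 370
y1_6 = 140
x0_7 = 375
y0_7 = 330
x_8 = 120
y_8 = 240
r_8 = 75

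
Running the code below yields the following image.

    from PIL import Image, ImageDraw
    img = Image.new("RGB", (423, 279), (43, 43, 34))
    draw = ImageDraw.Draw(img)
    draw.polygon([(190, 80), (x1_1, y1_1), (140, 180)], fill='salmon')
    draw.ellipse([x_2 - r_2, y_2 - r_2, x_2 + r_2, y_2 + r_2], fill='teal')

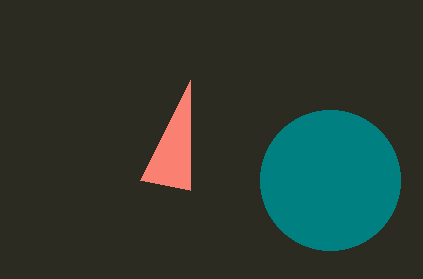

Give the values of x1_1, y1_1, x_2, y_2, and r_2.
x1_1 = 190
y1_1 = 190
x_2 = 330
y_2 = 180
r_2 = 70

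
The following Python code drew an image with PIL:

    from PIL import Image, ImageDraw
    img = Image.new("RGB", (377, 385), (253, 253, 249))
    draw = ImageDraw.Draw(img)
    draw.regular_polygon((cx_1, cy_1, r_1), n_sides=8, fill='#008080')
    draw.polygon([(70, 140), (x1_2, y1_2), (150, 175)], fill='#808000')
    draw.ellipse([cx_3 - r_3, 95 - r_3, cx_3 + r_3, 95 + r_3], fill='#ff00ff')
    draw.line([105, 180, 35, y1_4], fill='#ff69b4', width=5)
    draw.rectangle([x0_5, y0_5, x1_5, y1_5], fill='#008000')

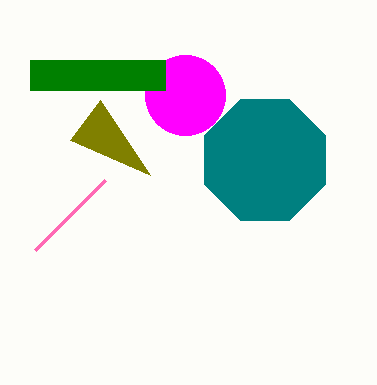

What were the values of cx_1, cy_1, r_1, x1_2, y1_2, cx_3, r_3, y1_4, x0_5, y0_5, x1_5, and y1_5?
cx_1 = 265; cy_1 = 160; r_1 = 65; x1_2 = 100; y1_2 = 100; cx_3 = 185; r_3 = 40; y1_4 = 250; x0_5 = 30; y0_5 = 60; x1_5 = 165; y1_5 = 90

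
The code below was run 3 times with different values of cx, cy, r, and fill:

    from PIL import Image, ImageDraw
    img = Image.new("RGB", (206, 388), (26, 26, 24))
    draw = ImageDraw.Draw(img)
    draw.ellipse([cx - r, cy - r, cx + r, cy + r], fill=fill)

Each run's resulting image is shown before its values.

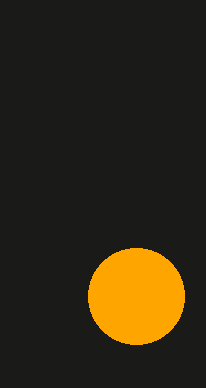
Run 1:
cx = 136
cy = 296
r = 48
fill = 'orange'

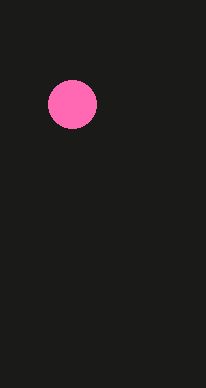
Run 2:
cx = 72
cy = 104
r = 24
fill = 'hotpink'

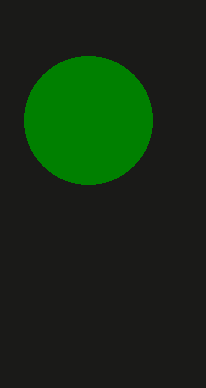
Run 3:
cx = 88, cy = 120, r = 64, fill = 'green'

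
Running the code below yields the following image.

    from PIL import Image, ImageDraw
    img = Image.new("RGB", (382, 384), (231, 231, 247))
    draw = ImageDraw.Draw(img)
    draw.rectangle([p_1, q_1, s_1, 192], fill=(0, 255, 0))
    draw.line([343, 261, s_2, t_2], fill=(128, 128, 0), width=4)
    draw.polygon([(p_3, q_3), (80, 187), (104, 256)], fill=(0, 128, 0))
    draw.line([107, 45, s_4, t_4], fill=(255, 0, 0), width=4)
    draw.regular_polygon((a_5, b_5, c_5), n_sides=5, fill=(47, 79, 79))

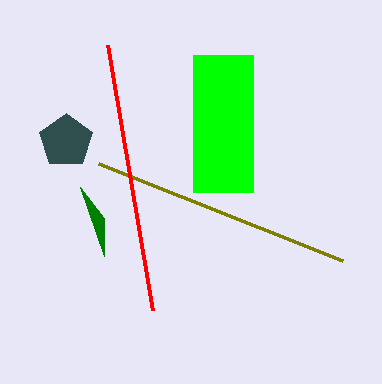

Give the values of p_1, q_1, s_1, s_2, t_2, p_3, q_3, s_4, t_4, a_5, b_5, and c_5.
p_1 = 193; q_1 = 55; s_1 = 253; s_2 = 99; t_2 = 164; p_3 = 104; q_3 = 218; s_4 = 152; t_4 = 310; a_5 = 66; b_5 = 141; c_5 = 28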